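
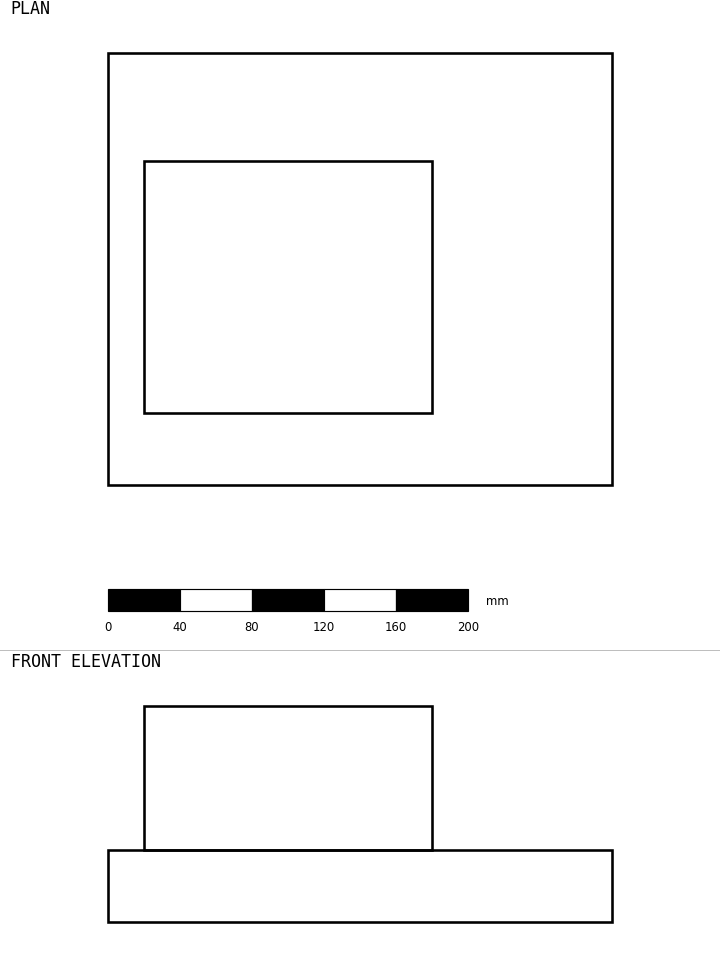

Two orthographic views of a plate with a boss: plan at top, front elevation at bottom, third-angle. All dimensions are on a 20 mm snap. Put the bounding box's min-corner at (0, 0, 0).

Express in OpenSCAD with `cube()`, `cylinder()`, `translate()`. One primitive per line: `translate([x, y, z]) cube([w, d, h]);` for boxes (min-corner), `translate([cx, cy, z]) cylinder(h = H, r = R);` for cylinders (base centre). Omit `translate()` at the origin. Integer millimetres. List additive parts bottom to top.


cube([280, 240, 40]);
translate([20, 40, 40]) cube([160, 140, 80]);


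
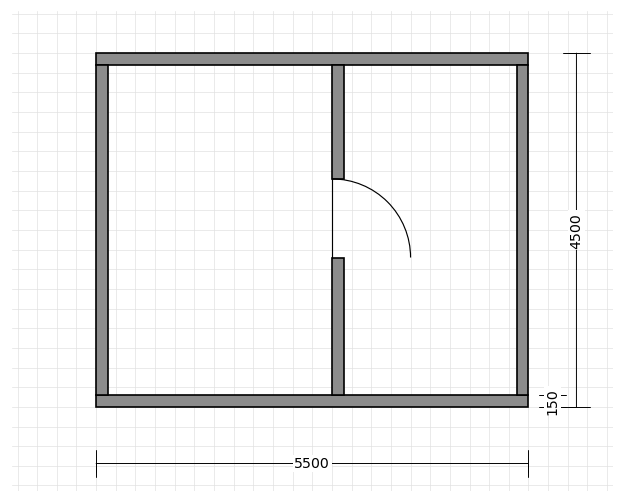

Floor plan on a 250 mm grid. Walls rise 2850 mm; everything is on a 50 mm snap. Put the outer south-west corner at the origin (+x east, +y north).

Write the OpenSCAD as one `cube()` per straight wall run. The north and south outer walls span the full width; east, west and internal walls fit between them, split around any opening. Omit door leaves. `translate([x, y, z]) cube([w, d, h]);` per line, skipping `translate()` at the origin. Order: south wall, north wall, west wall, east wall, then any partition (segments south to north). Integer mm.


cube([5500, 150, 2850]);
translate([0, 4350, 0]) cube([5500, 150, 2850]);
translate([0, 150, 0]) cube([150, 4200, 2850]);
translate([5350, 150, 0]) cube([150, 4200, 2850]);
translate([3000, 150, 0]) cube([150, 1750, 2850]);
translate([3000, 2900, 0]) cube([150, 1450, 2850]);


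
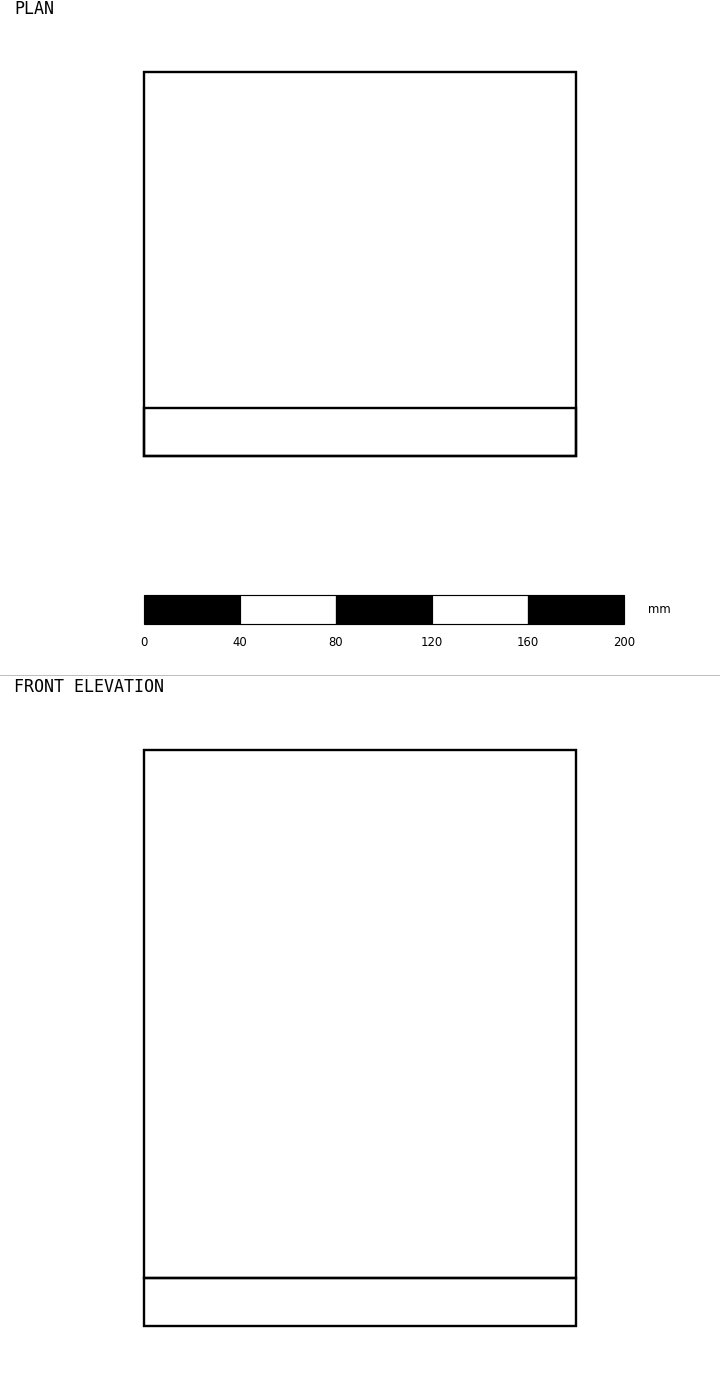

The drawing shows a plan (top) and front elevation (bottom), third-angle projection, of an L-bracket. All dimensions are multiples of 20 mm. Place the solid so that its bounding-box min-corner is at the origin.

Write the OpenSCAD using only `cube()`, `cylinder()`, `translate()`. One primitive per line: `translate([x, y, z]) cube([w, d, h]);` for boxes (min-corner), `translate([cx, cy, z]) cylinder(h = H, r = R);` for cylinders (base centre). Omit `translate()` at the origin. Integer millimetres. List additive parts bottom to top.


cube([180, 160, 20]);
translate([0, 0, 20]) cube([180, 20, 220]);


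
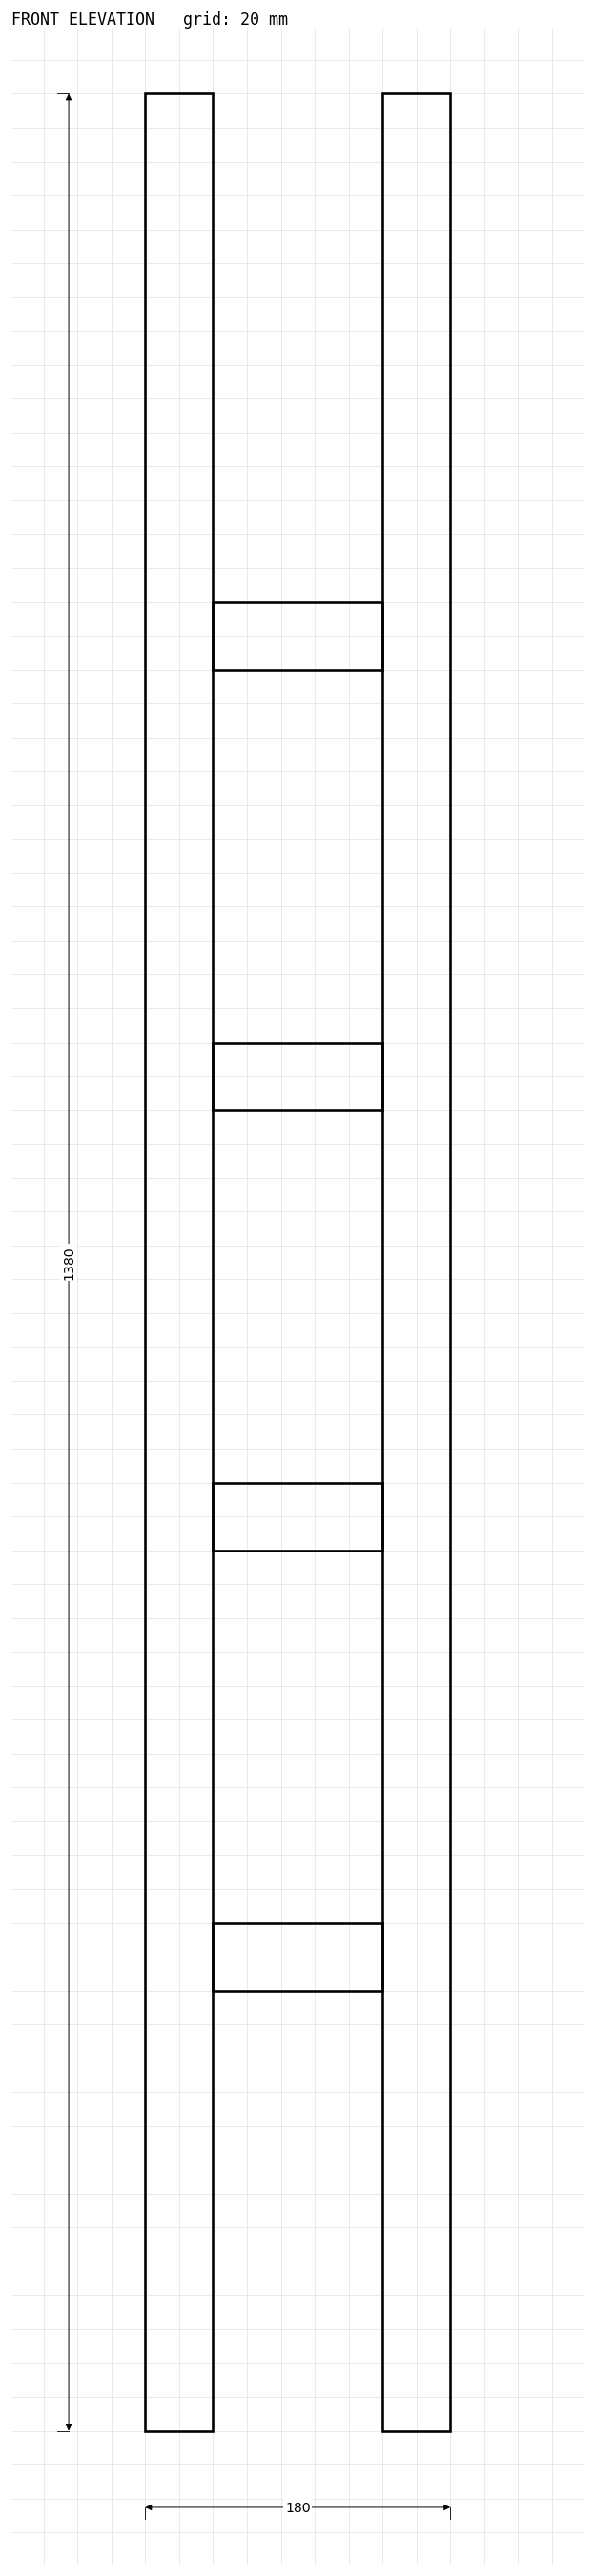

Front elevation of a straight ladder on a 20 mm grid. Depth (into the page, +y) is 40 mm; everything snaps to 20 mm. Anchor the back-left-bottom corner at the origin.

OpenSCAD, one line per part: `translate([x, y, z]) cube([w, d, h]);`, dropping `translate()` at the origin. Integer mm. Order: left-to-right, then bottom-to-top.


cube([40, 40, 1380]);
translate([40, 0, 260]) cube([100, 40, 40]);
translate([40, 0, 520]) cube([100, 40, 40]);
translate([40, 0, 780]) cube([100, 40, 40]);
translate([40, 0, 1040]) cube([100, 40, 40]);
translate([140, 0, 0]) cube([40, 40, 1380]);


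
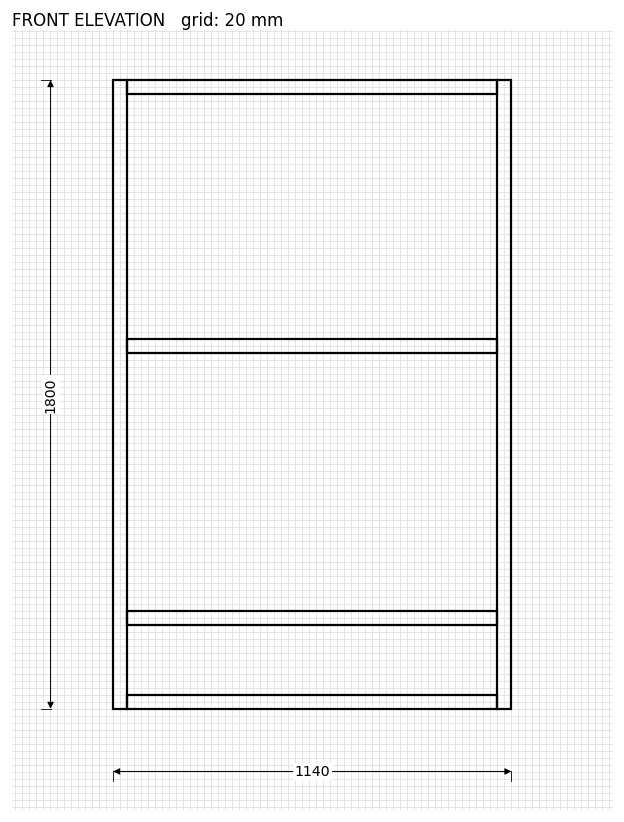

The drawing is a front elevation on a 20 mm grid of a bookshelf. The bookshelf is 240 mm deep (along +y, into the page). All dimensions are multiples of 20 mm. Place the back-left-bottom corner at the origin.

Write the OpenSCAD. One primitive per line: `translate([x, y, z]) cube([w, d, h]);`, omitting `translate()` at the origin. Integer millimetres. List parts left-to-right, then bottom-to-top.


cube([40, 240, 1800]);
translate([40, 0, 0]) cube([1060, 240, 40]);
translate([40, 0, 240]) cube([1060, 240, 40]);
translate([40, 0, 1020]) cube([1060, 240, 40]);
translate([40, 0, 1760]) cube([1060, 240, 40]);
translate([1100, 0, 0]) cube([40, 240, 1800]);


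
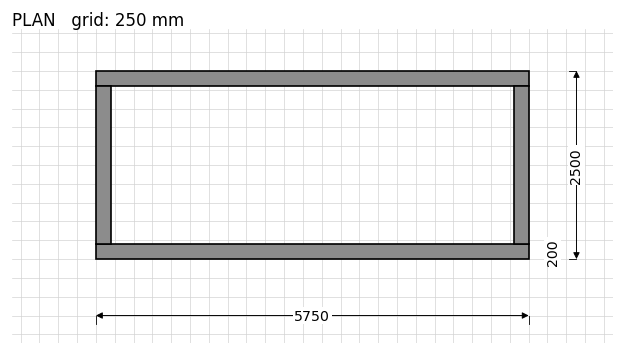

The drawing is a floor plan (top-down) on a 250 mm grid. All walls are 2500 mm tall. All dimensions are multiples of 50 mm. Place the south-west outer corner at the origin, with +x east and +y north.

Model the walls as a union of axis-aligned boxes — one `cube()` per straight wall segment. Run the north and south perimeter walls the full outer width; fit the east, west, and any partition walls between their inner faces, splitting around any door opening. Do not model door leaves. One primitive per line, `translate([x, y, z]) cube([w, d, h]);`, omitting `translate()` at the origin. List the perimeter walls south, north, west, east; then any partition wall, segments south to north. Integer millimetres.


cube([5750, 200, 2500]);
translate([0, 2300, 0]) cube([5750, 200, 2500]);
translate([0, 200, 0]) cube([200, 2100, 2500]);
translate([5550, 200, 0]) cube([200, 2100, 2500]);


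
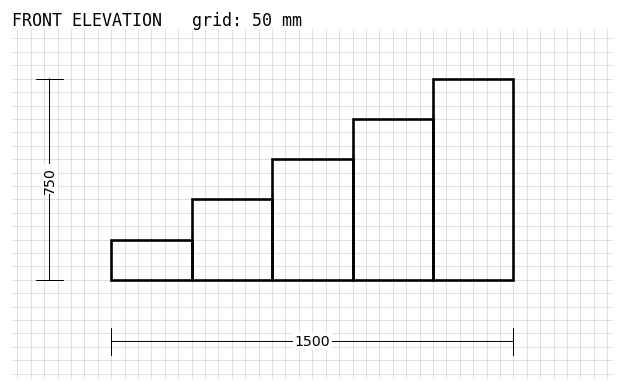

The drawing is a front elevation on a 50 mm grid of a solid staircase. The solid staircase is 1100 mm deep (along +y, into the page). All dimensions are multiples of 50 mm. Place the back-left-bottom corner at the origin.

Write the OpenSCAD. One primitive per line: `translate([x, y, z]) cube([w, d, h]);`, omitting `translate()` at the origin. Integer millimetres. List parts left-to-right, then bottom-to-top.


cube([300, 1100, 150]);
translate([300, 0, 0]) cube([300, 1100, 300]);
translate([600, 0, 0]) cube([300, 1100, 450]);
translate([900, 0, 0]) cube([300, 1100, 600]);
translate([1200, 0, 0]) cube([300, 1100, 750]);


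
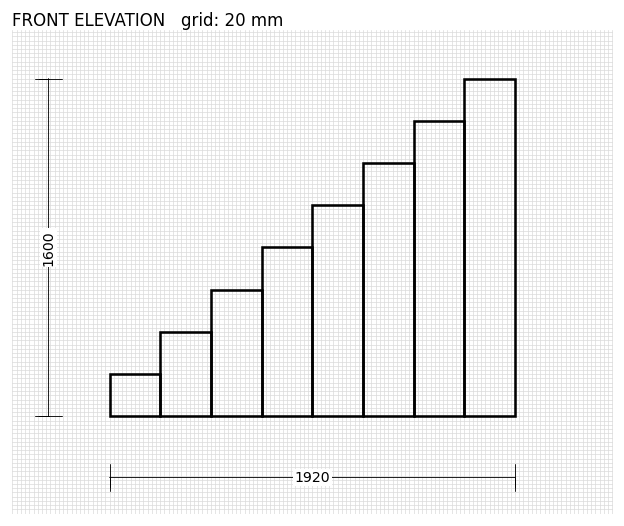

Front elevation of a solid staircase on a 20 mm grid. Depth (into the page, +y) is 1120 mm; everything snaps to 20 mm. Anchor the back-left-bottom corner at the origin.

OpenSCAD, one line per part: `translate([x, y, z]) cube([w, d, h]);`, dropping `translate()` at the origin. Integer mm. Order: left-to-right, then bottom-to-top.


cube([240, 1120, 200]);
translate([240, 0, 0]) cube([240, 1120, 400]);
translate([480, 0, 0]) cube([240, 1120, 600]);
translate([720, 0, 0]) cube([240, 1120, 800]);
translate([960, 0, 0]) cube([240, 1120, 1000]);
translate([1200, 0, 0]) cube([240, 1120, 1200]);
translate([1440, 0, 0]) cube([240, 1120, 1400]);
translate([1680, 0, 0]) cube([240, 1120, 1600]);


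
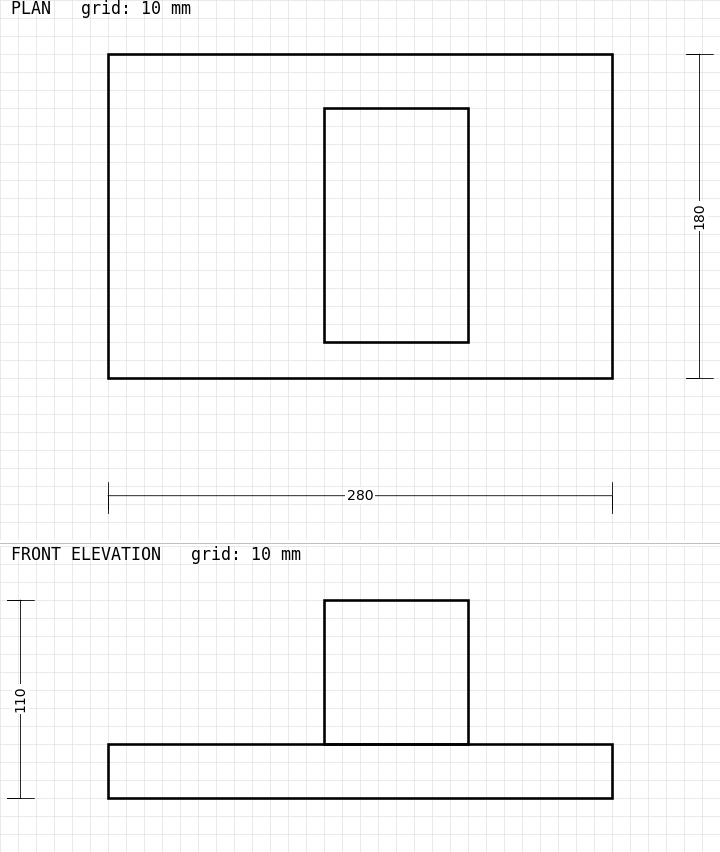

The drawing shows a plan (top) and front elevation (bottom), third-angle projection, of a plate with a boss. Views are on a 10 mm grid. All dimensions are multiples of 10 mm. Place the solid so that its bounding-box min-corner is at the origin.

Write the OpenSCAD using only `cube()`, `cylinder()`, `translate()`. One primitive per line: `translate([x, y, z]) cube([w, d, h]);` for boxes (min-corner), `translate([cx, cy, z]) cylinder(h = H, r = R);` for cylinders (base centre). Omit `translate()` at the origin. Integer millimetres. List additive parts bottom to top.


cube([280, 180, 30]);
translate([120, 20, 30]) cube([80, 130, 80]);


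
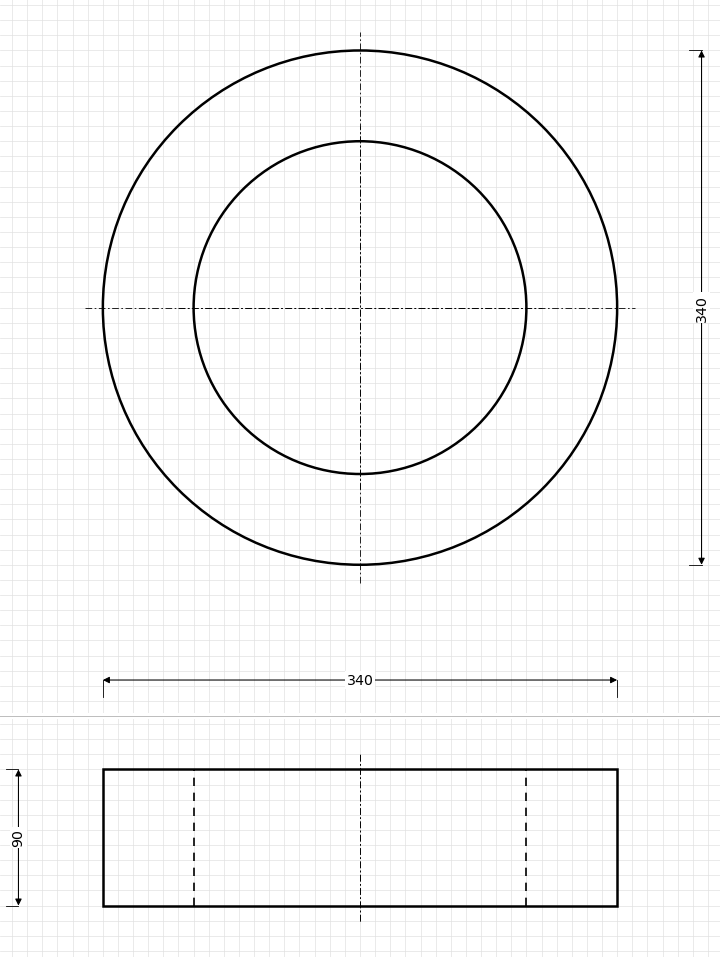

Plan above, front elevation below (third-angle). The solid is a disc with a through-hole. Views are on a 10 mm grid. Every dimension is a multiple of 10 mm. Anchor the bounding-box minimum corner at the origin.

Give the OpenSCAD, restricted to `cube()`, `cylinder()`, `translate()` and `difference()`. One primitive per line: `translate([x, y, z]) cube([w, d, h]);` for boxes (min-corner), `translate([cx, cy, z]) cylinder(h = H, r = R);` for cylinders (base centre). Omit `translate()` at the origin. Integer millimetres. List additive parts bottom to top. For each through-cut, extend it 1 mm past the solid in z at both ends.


difference() {
  translate([170, 170, 0]) cylinder(h = 90, r = 170);
  translate([170, 170, -1]) cylinder(h = 92, r = 110);
}


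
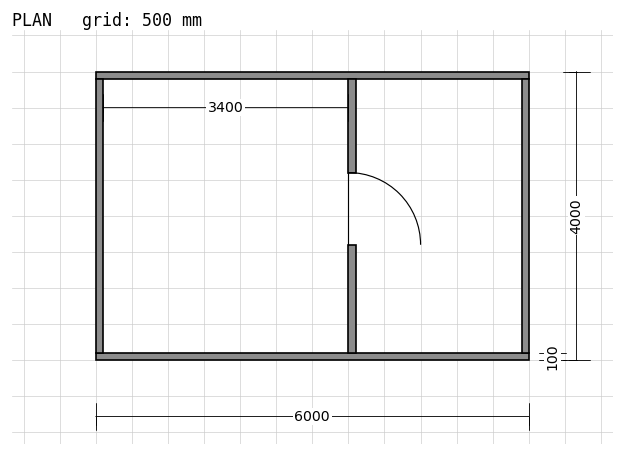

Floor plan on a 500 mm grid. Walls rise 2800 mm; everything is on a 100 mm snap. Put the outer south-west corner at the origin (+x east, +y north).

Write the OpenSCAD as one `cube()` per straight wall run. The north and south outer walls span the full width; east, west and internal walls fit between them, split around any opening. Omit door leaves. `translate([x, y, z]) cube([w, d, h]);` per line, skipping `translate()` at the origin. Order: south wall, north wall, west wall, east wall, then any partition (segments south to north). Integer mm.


cube([6000, 100, 2800]);
translate([0, 3900, 0]) cube([6000, 100, 2800]);
translate([0, 100, 0]) cube([100, 3800, 2800]);
translate([5900, 100, 0]) cube([100, 3800, 2800]);
translate([3500, 100, 0]) cube([100, 1500, 2800]);
translate([3500, 2600, 0]) cube([100, 1300, 2800]);


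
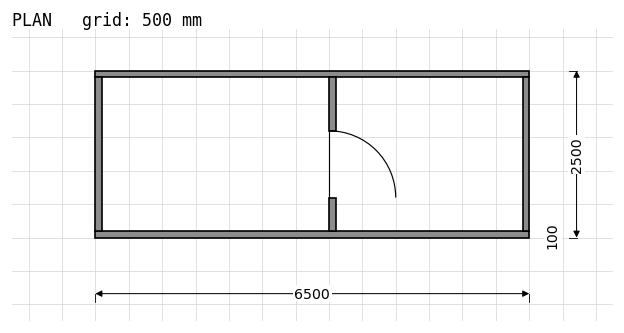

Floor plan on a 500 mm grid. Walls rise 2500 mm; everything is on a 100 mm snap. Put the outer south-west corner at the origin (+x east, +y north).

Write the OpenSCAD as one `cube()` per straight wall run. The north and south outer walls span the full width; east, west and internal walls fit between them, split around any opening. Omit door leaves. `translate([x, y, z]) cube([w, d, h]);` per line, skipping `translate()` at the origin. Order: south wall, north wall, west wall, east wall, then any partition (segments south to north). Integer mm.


cube([6500, 100, 2500]);
translate([0, 2400, 0]) cube([6500, 100, 2500]);
translate([0, 100, 0]) cube([100, 2300, 2500]);
translate([6400, 100, 0]) cube([100, 2300, 2500]);
translate([3500, 100, 0]) cube([100, 500, 2500]);
translate([3500, 1600, 0]) cube([100, 800, 2500]);


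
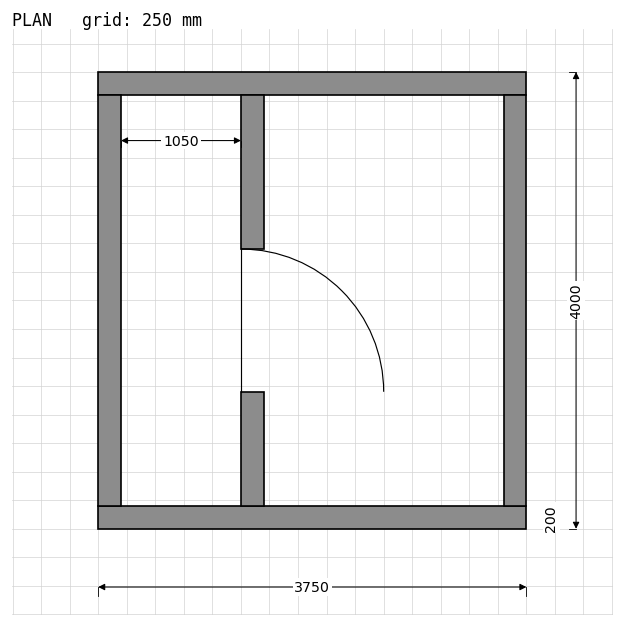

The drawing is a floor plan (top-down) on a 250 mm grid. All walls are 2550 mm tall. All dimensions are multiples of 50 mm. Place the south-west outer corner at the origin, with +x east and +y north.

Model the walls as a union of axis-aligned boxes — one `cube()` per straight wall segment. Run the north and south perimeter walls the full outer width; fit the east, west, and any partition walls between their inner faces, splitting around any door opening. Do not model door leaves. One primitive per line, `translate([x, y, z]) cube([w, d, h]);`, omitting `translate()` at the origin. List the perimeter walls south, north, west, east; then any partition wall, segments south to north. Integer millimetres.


cube([3750, 200, 2550]);
translate([0, 3800, 0]) cube([3750, 200, 2550]);
translate([0, 200, 0]) cube([200, 3600, 2550]);
translate([3550, 200, 0]) cube([200, 3600, 2550]);
translate([1250, 200, 0]) cube([200, 1000, 2550]);
translate([1250, 2450, 0]) cube([200, 1350, 2550]);


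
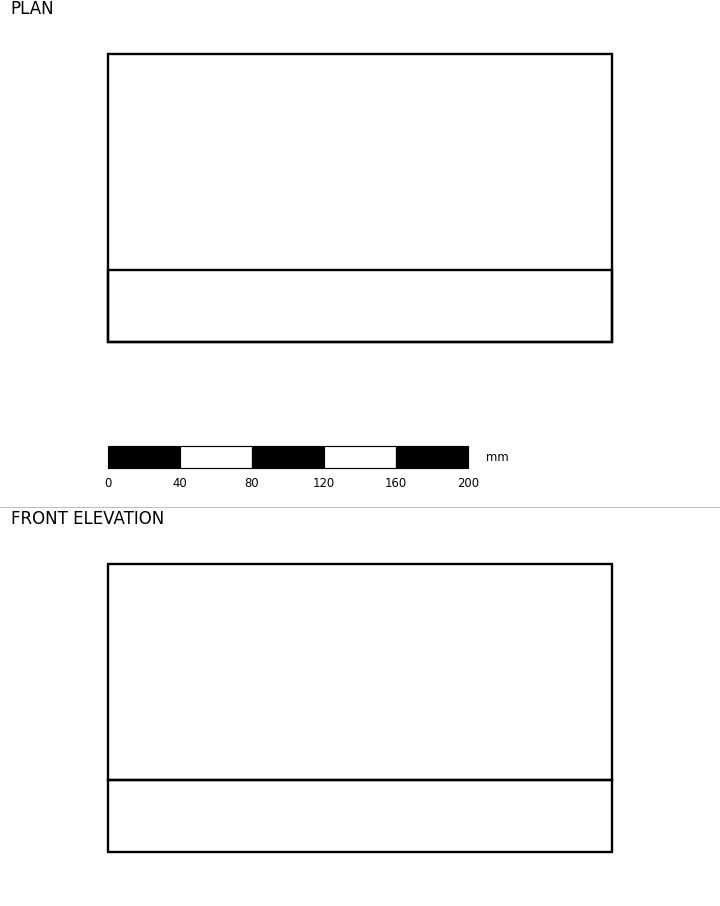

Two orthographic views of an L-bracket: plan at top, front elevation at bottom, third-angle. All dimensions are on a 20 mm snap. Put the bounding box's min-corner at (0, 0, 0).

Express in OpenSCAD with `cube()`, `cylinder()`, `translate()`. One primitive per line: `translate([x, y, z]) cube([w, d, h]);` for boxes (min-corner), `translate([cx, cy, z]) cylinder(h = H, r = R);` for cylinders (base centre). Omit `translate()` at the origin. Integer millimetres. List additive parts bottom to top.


cube([280, 160, 40]);
translate([0, 0, 40]) cube([280, 40, 120]);


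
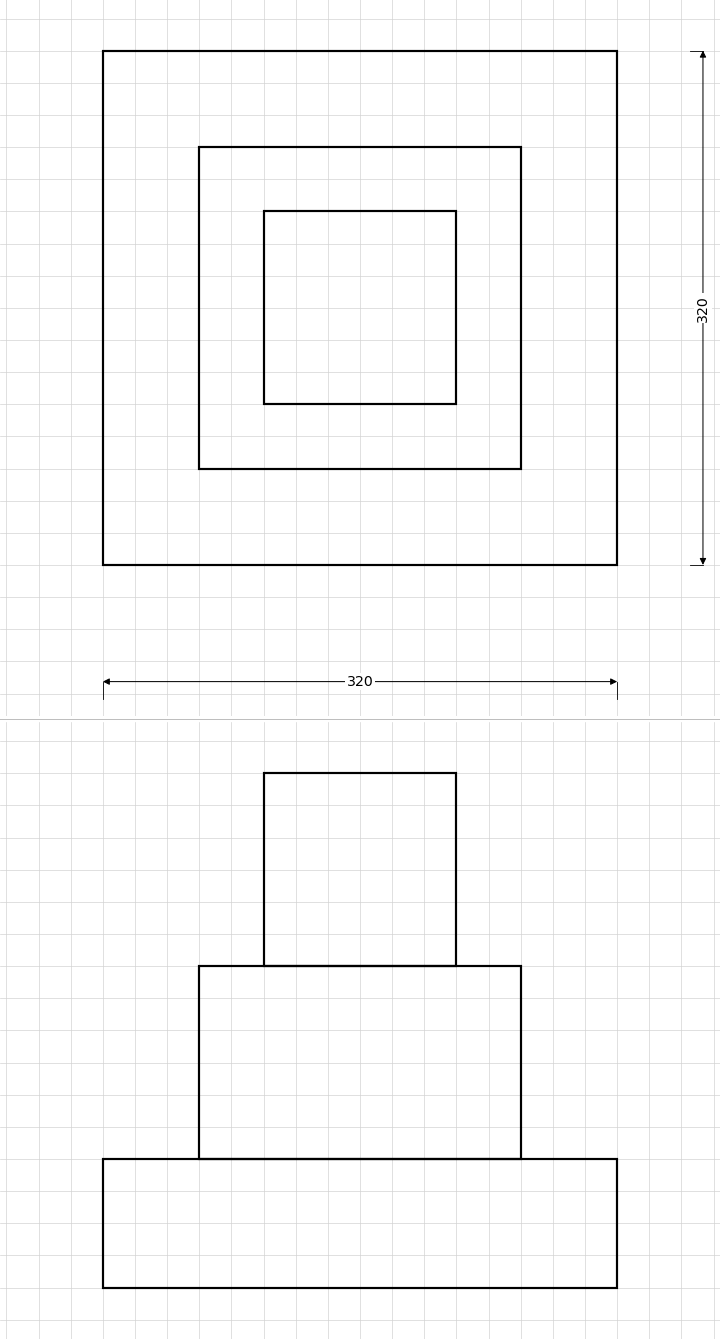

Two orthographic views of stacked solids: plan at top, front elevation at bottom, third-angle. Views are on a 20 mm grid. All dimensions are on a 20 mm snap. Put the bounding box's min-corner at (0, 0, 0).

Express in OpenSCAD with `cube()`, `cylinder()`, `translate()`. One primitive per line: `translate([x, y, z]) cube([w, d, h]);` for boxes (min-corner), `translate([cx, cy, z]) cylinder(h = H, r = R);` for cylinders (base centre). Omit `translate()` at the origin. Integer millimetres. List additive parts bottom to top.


cube([320, 320, 80]);
translate([60, 60, 80]) cube([200, 200, 120]);
translate([100, 100, 200]) cube([120, 120, 120]);


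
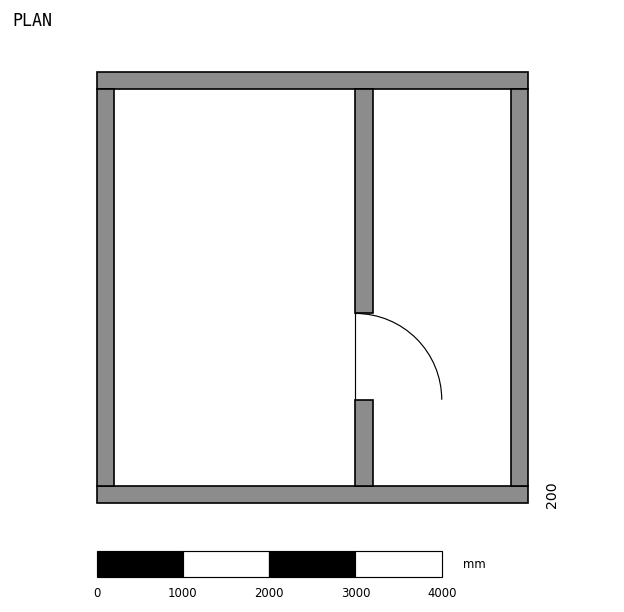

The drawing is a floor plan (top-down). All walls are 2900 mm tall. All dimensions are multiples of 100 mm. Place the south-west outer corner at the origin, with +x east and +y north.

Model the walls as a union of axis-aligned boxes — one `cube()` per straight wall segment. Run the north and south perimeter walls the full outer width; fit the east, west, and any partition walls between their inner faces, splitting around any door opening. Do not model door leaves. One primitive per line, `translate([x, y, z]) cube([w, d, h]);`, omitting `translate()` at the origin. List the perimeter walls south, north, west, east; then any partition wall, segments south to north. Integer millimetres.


cube([5000, 200, 2900]);
translate([0, 4800, 0]) cube([5000, 200, 2900]);
translate([0, 200, 0]) cube([200, 4600, 2900]);
translate([4800, 200, 0]) cube([200, 4600, 2900]);
translate([3000, 200, 0]) cube([200, 1000, 2900]);
translate([3000, 2200, 0]) cube([200, 2600, 2900]);


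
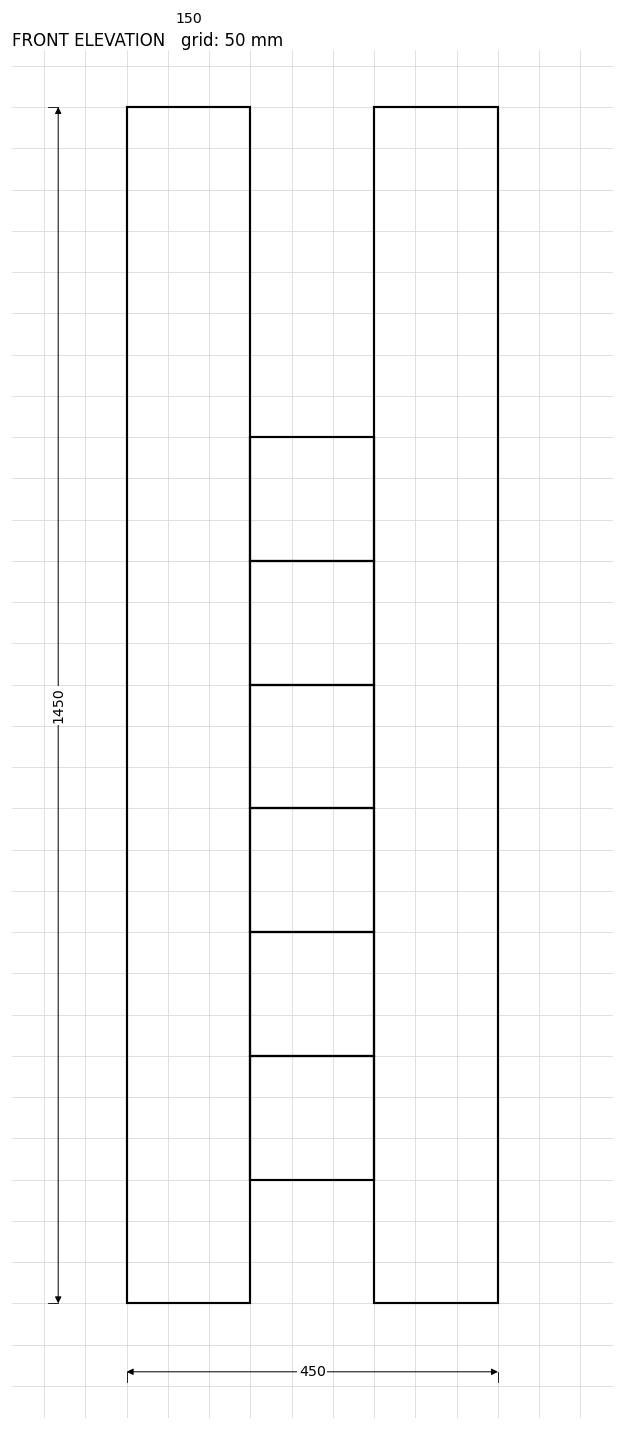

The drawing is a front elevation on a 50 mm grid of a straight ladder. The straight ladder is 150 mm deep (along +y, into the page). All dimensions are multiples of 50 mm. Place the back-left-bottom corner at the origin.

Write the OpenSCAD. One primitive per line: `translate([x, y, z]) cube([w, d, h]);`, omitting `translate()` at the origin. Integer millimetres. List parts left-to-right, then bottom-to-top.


cube([150, 150, 1450]);
translate([150, 0, 150]) cube([150, 150, 150]);
translate([150, 0, 300]) cube([150, 150, 150]);
translate([150, 0, 450]) cube([150, 150, 150]);
translate([150, 0, 600]) cube([150, 150, 150]);
translate([150, 0, 750]) cube([150, 150, 150]);
translate([150, 0, 900]) cube([150, 150, 150]);
translate([300, 0, 0]) cube([150, 150, 1450]);


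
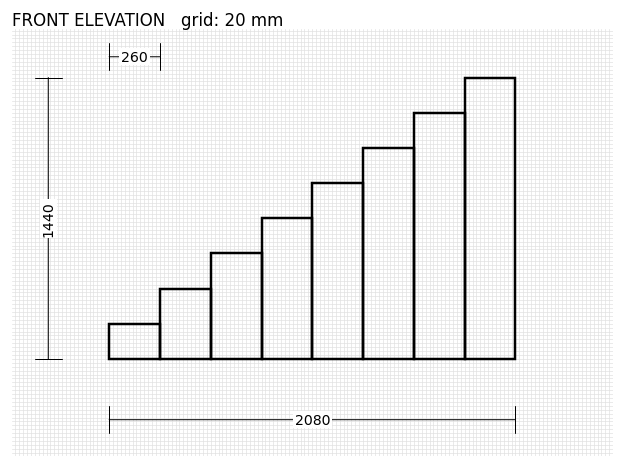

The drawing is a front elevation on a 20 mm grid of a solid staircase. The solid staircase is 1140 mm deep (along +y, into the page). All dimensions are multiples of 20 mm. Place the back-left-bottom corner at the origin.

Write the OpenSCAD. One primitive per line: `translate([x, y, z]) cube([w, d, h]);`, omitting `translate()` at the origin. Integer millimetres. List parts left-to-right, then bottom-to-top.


cube([260, 1140, 180]);
translate([260, 0, 0]) cube([260, 1140, 360]);
translate([520, 0, 0]) cube([260, 1140, 540]);
translate([780, 0, 0]) cube([260, 1140, 720]);
translate([1040, 0, 0]) cube([260, 1140, 900]);
translate([1300, 0, 0]) cube([260, 1140, 1080]);
translate([1560, 0, 0]) cube([260, 1140, 1260]);
translate([1820, 0, 0]) cube([260, 1140, 1440]);


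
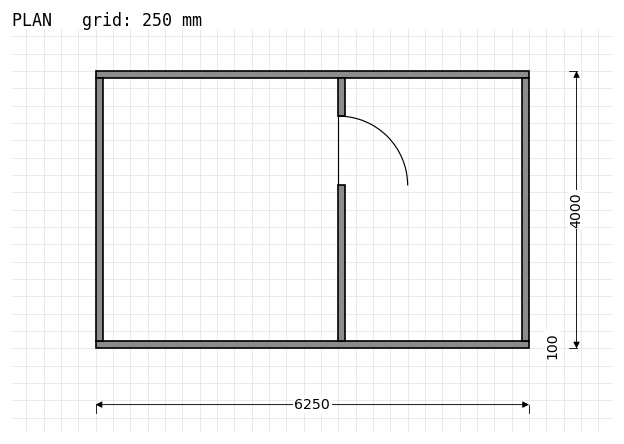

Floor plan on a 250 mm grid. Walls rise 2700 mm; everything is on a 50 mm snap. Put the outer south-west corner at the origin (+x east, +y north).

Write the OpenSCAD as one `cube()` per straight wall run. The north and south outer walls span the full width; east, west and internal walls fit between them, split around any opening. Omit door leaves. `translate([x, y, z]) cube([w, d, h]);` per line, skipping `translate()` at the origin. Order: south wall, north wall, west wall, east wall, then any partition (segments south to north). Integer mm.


cube([6250, 100, 2700]);
translate([0, 3900, 0]) cube([6250, 100, 2700]);
translate([0, 100, 0]) cube([100, 3800, 2700]);
translate([6150, 100, 0]) cube([100, 3800, 2700]);
translate([3500, 100, 0]) cube([100, 2250, 2700]);
translate([3500, 3350, 0]) cube([100, 550, 2700]);


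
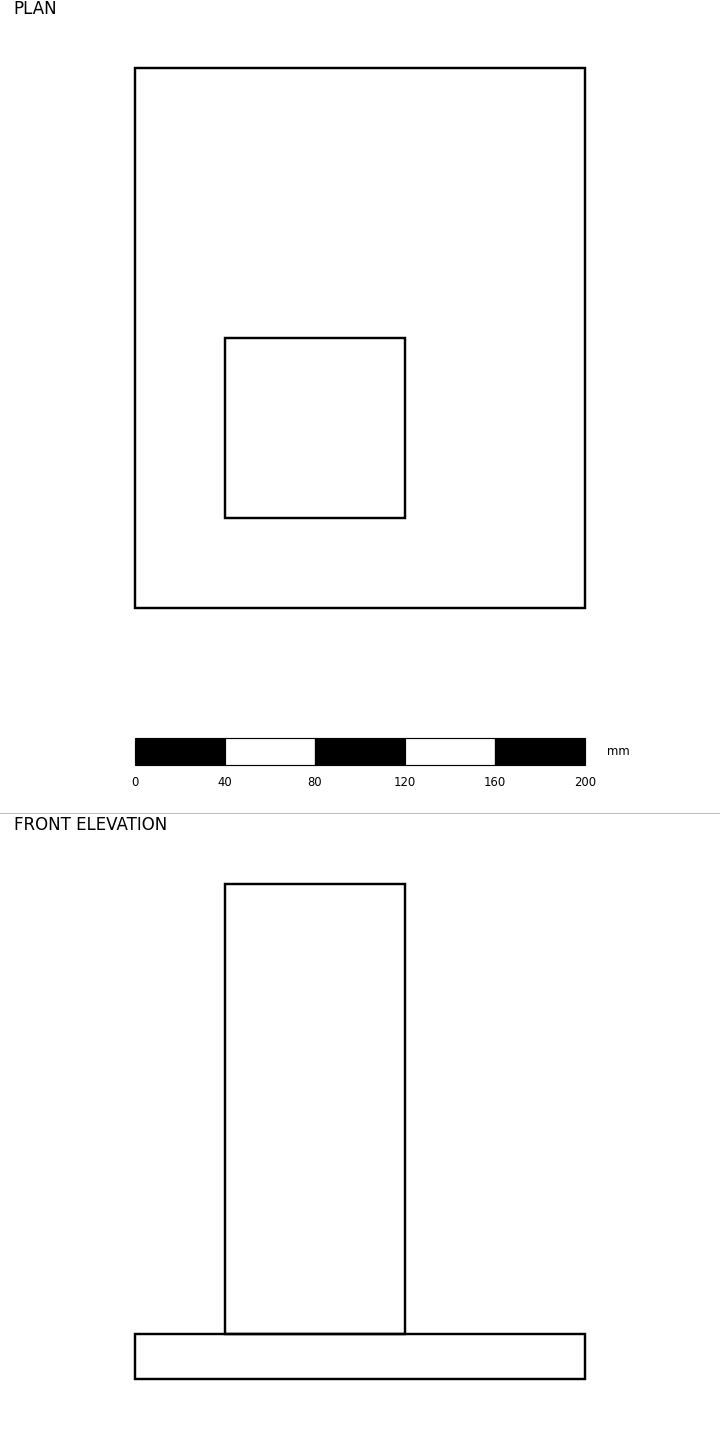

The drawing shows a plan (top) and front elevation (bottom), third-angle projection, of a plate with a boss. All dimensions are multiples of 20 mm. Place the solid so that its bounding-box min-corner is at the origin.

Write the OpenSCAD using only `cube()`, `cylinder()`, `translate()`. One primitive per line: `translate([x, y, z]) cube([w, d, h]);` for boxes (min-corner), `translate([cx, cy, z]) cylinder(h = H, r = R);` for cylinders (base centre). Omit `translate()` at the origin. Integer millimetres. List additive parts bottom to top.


cube([200, 240, 20]);
translate([40, 40, 20]) cube([80, 80, 200]);


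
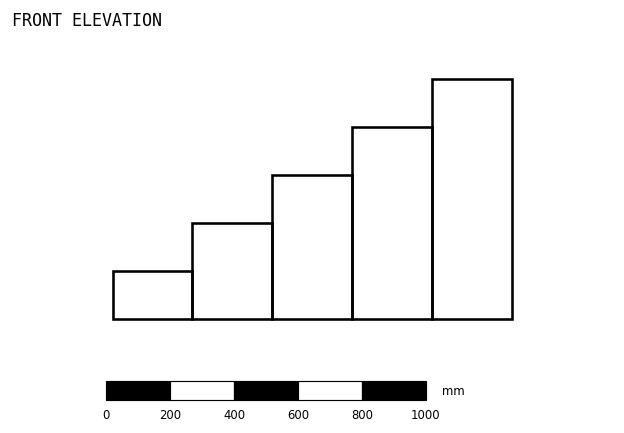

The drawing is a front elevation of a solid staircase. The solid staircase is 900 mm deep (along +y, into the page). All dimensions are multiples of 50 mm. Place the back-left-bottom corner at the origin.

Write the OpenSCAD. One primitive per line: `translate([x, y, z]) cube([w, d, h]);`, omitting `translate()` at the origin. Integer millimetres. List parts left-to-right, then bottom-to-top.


cube([250, 900, 150]);
translate([250, 0, 0]) cube([250, 900, 300]);
translate([500, 0, 0]) cube([250, 900, 450]);
translate([750, 0, 0]) cube([250, 900, 600]);
translate([1000, 0, 0]) cube([250, 900, 750]);


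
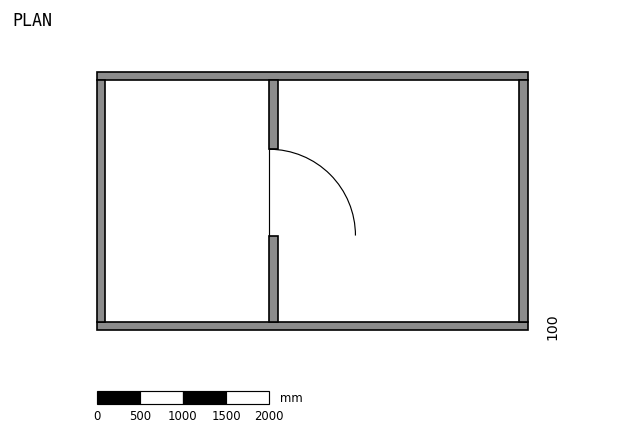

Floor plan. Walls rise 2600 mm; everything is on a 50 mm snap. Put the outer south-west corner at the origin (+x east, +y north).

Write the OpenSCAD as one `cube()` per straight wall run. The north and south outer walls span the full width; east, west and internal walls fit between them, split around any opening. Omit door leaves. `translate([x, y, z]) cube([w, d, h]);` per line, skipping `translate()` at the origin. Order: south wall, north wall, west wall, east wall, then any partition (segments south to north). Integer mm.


cube([5000, 100, 2600]);
translate([0, 2900, 0]) cube([5000, 100, 2600]);
translate([0, 100, 0]) cube([100, 2800, 2600]);
translate([4900, 100, 0]) cube([100, 2800, 2600]);
translate([2000, 100, 0]) cube([100, 1000, 2600]);
translate([2000, 2100, 0]) cube([100, 800, 2600]);


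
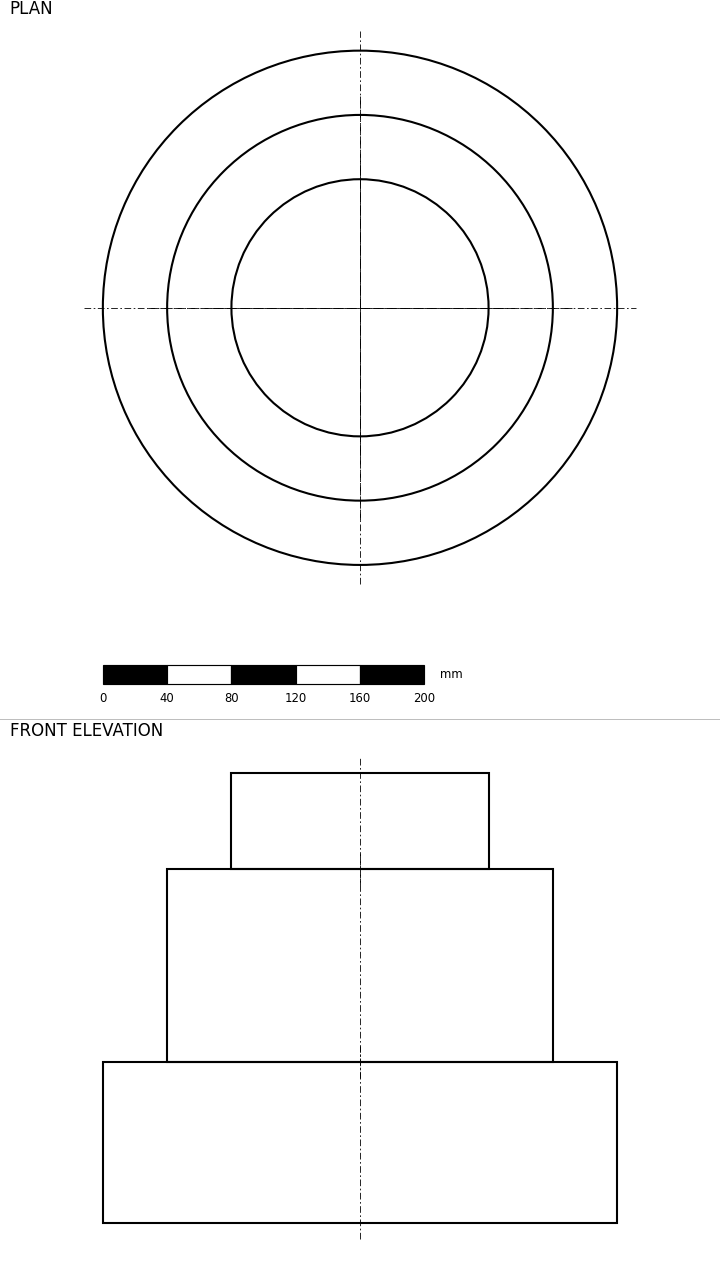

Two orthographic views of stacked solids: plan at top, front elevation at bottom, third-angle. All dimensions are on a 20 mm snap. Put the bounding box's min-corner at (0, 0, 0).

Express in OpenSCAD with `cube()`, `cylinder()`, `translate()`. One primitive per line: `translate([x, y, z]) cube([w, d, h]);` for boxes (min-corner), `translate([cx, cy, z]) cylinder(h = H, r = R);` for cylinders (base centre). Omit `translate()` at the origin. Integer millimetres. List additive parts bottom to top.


translate([160, 160, 0]) cylinder(h = 100, r = 160);
translate([160, 160, 100]) cylinder(h = 120, r = 120);
translate([160, 160, 220]) cylinder(h = 60, r = 80);


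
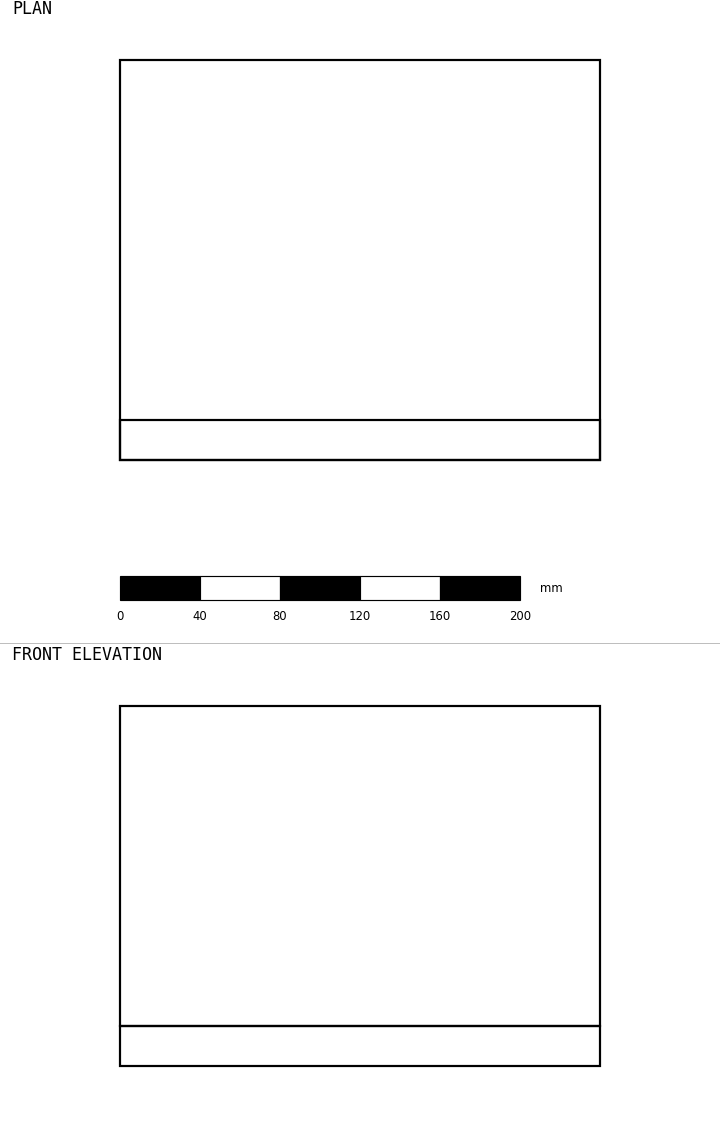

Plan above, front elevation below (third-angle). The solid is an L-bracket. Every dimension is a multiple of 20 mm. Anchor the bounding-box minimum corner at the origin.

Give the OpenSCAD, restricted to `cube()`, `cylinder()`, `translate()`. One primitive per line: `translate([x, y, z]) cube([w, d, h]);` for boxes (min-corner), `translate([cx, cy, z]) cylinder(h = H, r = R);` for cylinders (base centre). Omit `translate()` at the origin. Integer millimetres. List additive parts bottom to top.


cube([240, 200, 20]);
translate([0, 0, 20]) cube([240, 20, 160]);


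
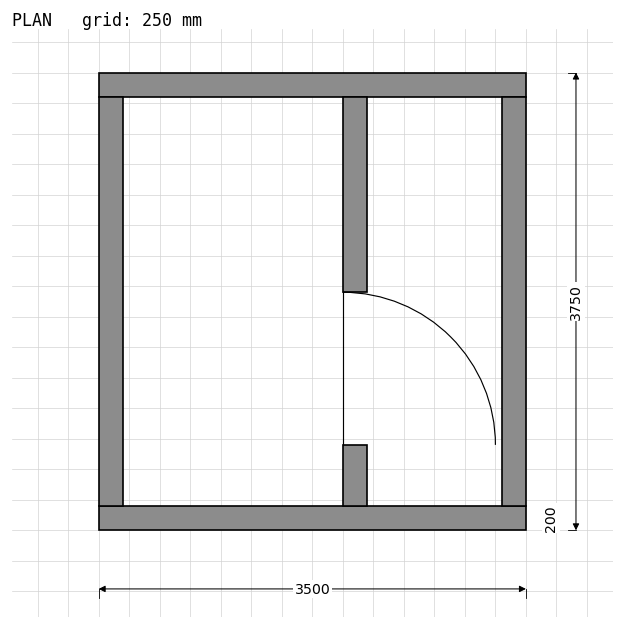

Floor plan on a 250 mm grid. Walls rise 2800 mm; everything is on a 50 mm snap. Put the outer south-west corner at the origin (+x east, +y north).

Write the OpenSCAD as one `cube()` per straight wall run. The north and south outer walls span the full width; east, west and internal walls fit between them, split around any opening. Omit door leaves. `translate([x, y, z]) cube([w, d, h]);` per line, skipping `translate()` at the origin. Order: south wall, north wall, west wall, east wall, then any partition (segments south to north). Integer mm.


cube([3500, 200, 2800]);
translate([0, 3550, 0]) cube([3500, 200, 2800]);
translate([0, 200, 0]) cube([200, 3350, 2800]);
translate([3300, 200, 0]) cube([200, 3350, 2800]);
translate([2000, 200, 0]) cube([200, 500, 2800]);
translate([2000, 1950, 0]) cube([200, 1600, 2800]);


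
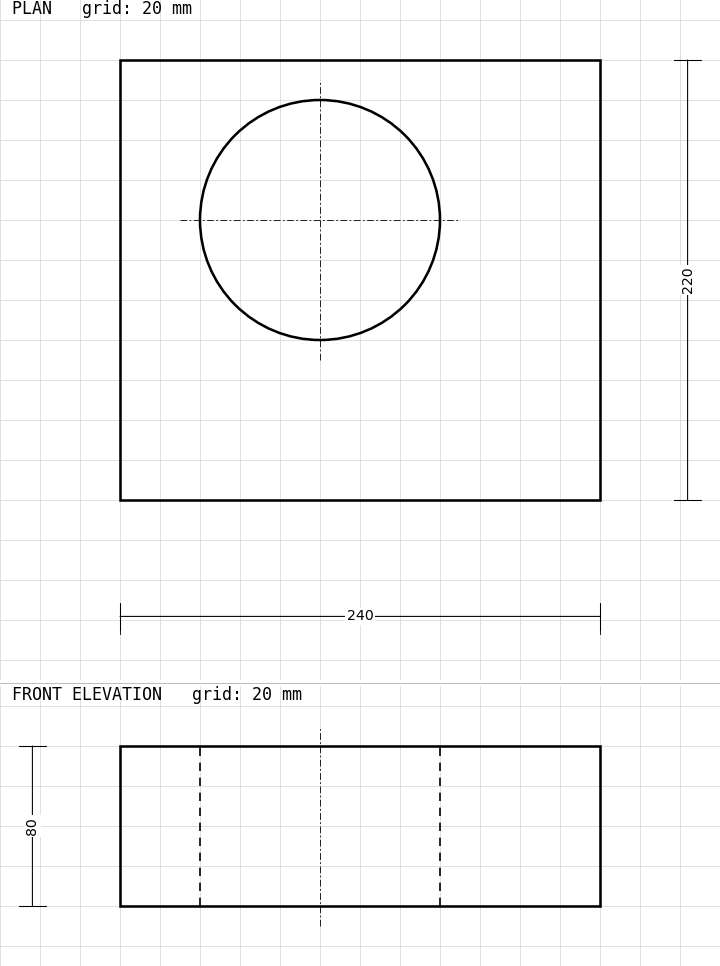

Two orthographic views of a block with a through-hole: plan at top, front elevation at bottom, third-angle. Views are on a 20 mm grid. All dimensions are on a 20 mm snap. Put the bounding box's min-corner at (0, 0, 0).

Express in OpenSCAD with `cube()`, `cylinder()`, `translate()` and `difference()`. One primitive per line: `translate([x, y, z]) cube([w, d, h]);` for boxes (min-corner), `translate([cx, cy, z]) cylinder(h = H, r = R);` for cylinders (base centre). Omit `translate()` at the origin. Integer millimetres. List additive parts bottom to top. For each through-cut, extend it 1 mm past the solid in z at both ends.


difference() {
  cube([240, 220, 80]);
  translate([100, 140, -1]) cylinder(h = 82, r = 60);
}


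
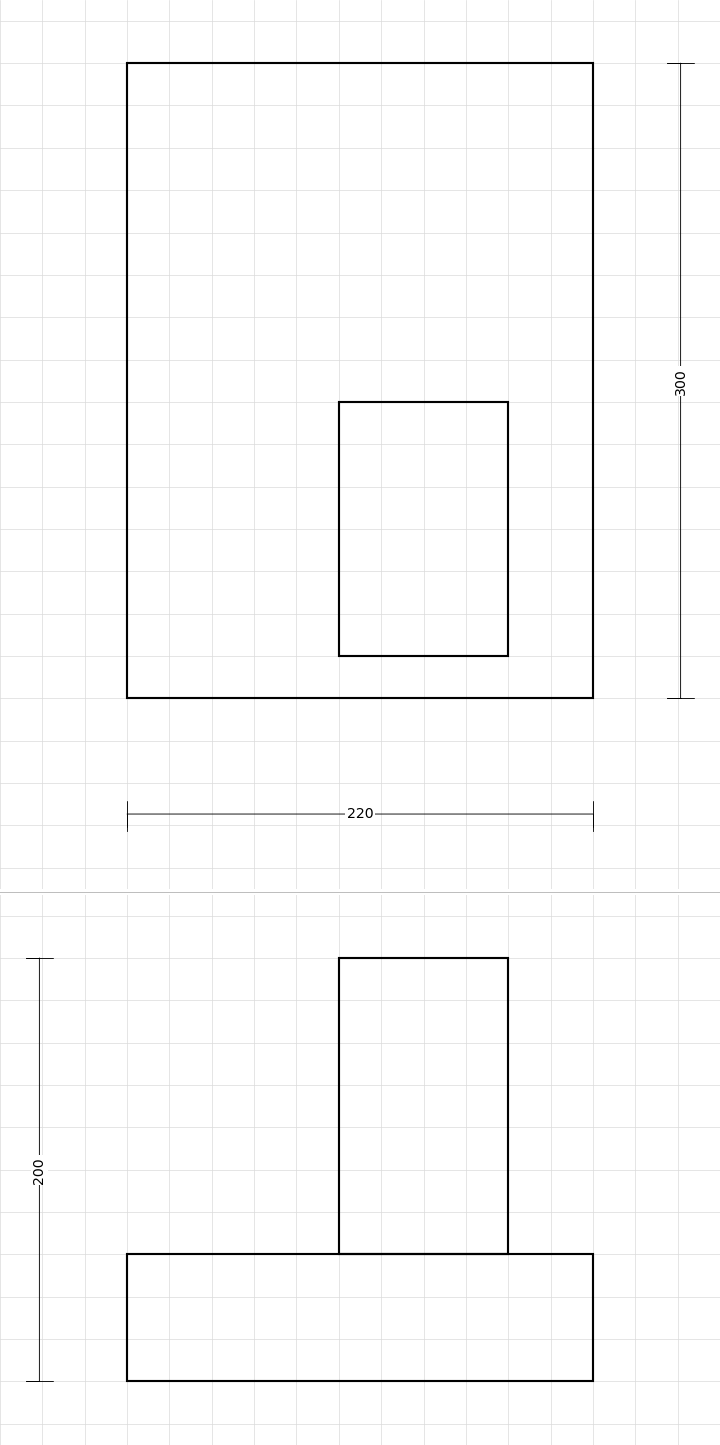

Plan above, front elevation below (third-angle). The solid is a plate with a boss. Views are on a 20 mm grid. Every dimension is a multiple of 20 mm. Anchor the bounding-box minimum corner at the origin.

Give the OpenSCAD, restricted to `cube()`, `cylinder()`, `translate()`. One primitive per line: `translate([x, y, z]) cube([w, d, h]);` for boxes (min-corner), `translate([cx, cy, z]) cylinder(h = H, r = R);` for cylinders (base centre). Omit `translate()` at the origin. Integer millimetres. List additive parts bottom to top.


cube([220, 300, 60]);
translate([100, 20, 60]) cube([80, 120, 140]);


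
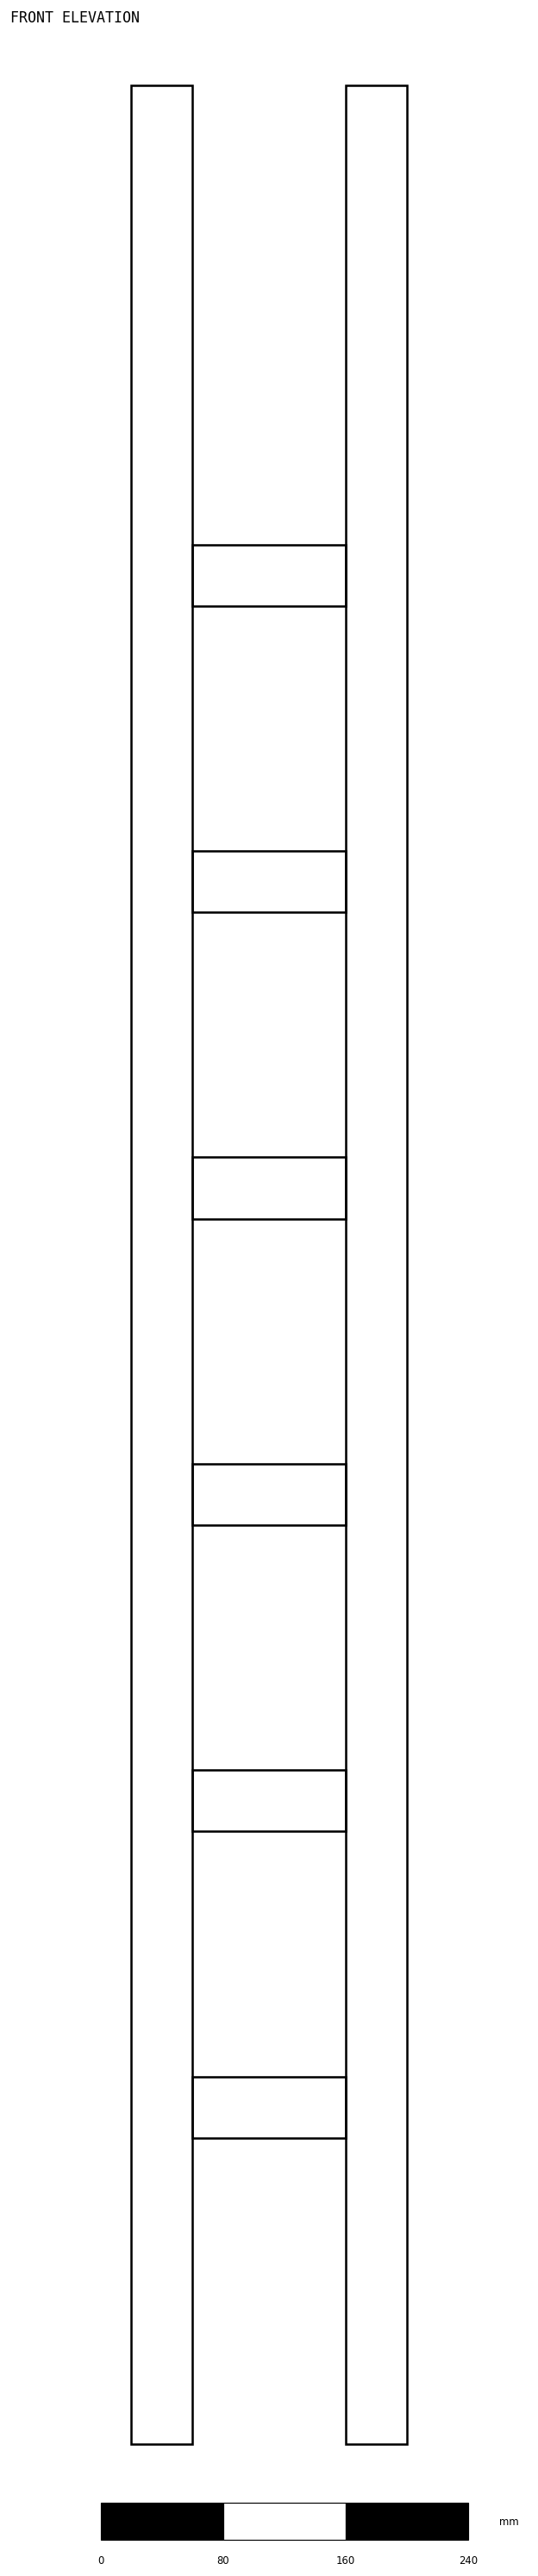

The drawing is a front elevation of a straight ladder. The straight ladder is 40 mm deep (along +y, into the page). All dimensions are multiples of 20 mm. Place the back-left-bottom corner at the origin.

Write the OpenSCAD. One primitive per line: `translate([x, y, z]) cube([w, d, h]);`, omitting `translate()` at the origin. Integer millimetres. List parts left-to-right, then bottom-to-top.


cube([40, 40, 1540]);
translate([40, 0, 200]) cube([100, 40, 40]);
translate([40, 0, 400]) cube([100, 40, 40]);
translate([40, 0, 600]) cube([100, 40, 40]);
translate([40, 0, 800]) cube([100, 40, 40]);
translate([40, 0, 1000]) cube([100, 40, 40]);
translate([40, 0, 1200]) cube([100, 40, 40]);
translate([140, 0, 0]) cube([40, 40, 1540]);


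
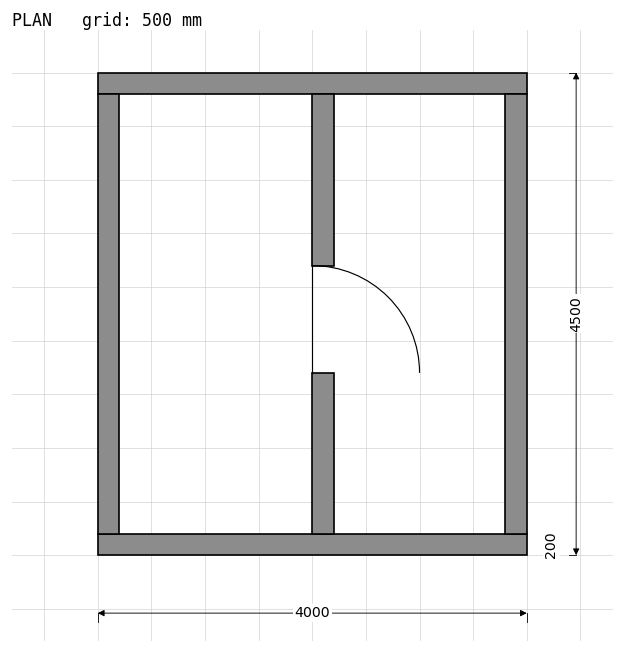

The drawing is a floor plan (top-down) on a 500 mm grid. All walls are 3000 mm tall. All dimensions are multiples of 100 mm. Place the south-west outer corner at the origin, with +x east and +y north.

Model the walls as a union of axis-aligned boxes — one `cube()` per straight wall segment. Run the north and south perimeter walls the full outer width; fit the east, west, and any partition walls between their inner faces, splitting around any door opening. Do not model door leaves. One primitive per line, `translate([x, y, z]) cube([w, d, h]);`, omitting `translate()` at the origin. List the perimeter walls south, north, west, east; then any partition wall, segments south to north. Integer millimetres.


cube([4000, 200, 3000]);
translate([0, 4300, 0]) cube([4000, 200, 3000]);
translate([0, 200, 0]) cube([200, 4100, 3000]);
translate([3800, 200, 0]) cube([200, 4100, 3000]);
translate([2000, 200, 0]) cube([200, 1500, 3000]);
translate([2000, 2700, 0]) cube([200, 1600, 3000]);


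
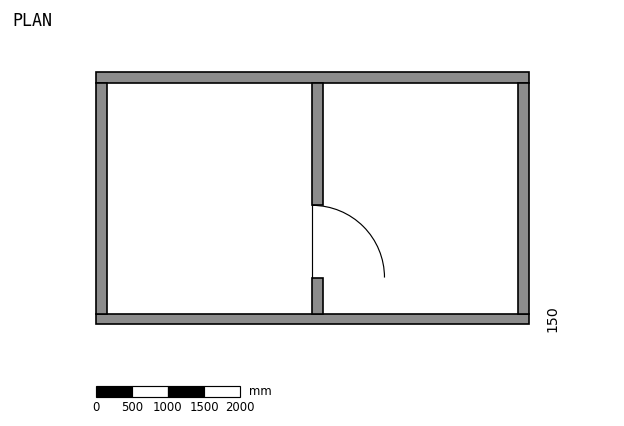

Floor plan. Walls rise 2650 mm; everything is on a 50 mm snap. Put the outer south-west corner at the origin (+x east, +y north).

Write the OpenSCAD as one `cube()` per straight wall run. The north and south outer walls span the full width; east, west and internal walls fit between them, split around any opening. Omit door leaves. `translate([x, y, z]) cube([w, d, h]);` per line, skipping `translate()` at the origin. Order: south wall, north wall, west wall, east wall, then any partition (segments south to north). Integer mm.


cube([6000, 150, 2650]);
translate([0, 3350, 0]) cube([6000, 150, 2650]);
translate([0, 150, 0]) cube([150, 3200, 2650]);
translate([5850, 150, 0]) cube([150, 3200, 2650]);
translate([3000, 150, 0]) cube([150, 500, 2650]);
translate([3000, 1650, 0]) cube([150, 1700, 2650]);


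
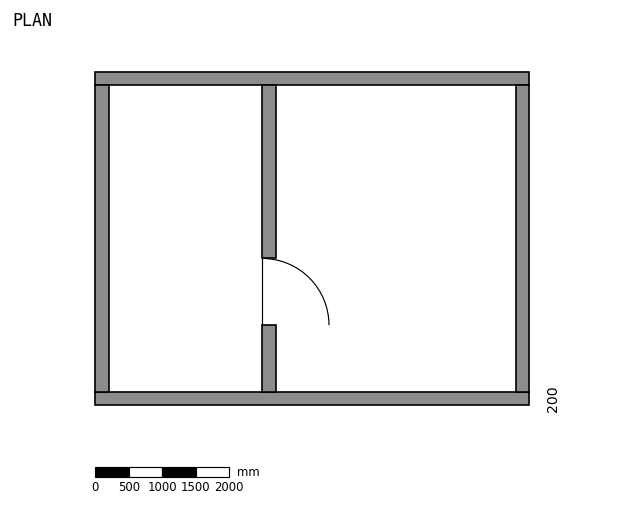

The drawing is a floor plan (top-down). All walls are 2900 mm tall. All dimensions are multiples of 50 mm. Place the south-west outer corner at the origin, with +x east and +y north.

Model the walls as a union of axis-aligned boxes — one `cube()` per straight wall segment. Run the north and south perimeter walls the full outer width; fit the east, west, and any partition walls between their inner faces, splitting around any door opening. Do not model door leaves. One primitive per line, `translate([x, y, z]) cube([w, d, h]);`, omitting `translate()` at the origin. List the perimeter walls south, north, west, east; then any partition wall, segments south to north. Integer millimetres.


cube([6500, 200, 2900]);
translate([0, 4800, 0]) cube([6500, 200, 2900]);
translate([0, 200, 0]) cube([200, 4600, 2900]);
translate([6300, 200, 0]) cube([200, 4600, 2900]);
translate([2500, 200, 0]) cube([200, 1000, 2900]);
translate([2500, 2200, 0]) cube([200, 2600, 2900]);


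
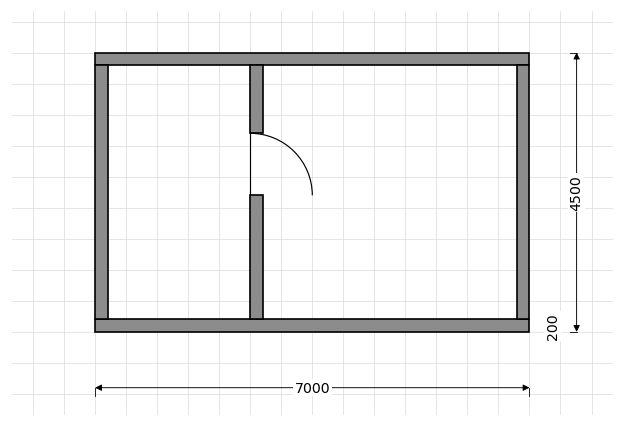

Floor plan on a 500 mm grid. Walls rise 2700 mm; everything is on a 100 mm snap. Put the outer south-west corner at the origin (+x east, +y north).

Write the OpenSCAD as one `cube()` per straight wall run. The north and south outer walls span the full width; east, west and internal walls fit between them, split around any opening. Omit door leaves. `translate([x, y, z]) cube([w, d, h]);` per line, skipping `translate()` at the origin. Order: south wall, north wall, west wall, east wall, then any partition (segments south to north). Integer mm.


cube([7000, 200, 2700]);
translate([0, 4300, 0]) cube([7000, 200, 2700]);
translate([0, 200, 0]) cube([200, 4100, 2700]);
translate([6800, 200, 0]) cube([200, 4100, 2700]);
translate([2500, 200, 0]) cube([200, 2000, 2700]);
translate([2500, 3200, 0]) cube([200, 1100, 2700]);


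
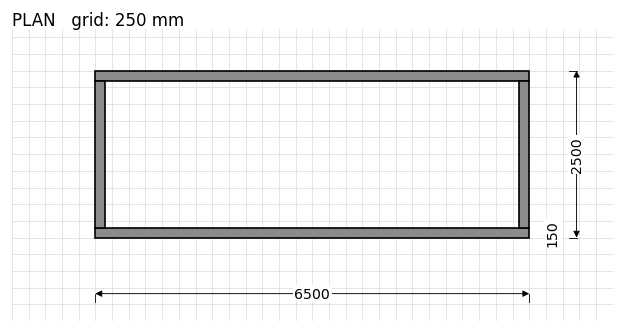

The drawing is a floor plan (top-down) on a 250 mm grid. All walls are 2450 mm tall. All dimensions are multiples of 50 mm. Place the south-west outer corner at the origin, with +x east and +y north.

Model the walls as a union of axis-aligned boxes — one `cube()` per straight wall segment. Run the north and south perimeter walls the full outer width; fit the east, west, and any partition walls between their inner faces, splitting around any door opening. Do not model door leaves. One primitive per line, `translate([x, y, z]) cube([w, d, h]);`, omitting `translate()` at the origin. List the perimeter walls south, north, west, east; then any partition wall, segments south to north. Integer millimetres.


cube([6500, 150, 2450]);
translate([0, 2350, 0]) cube([6500, 150, 2450]);
translate([0, 150, 0]) cube([150, 2200, 2450]);
translate([6350, 150, 0]) cube([150, 2200, 2450]);


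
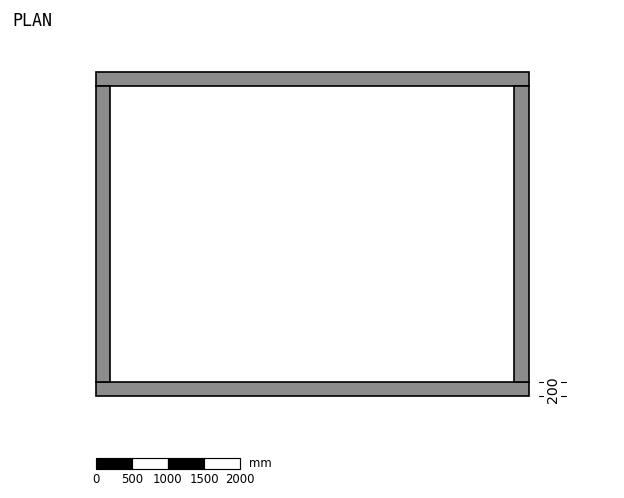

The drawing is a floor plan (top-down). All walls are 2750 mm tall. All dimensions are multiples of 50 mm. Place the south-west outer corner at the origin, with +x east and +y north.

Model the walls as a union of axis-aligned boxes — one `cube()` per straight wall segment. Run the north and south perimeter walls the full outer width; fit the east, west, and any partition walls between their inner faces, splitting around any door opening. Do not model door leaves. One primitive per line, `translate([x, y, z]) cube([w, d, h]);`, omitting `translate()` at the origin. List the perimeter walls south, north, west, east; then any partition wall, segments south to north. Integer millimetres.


cube([6000, 200, 2750]);
translate([0, 4300, 0]) cube([6000, 200, 2750]);
translate([0, 200, 0]) cube([200, 4100, 2750]);
translate([5800, 200, 0]) cube([200, 4100, 2750]);


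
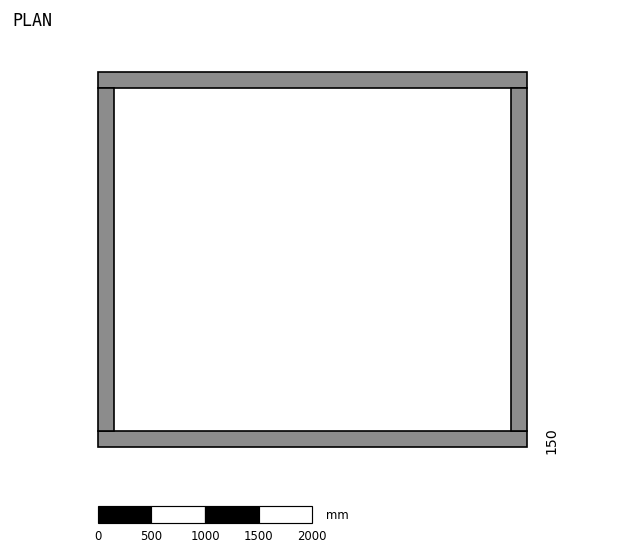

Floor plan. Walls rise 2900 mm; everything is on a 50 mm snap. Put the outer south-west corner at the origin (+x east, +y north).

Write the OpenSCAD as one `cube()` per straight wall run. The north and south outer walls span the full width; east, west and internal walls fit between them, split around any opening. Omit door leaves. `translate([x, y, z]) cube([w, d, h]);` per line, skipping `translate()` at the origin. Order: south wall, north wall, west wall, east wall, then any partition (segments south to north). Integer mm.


cube([4000, 150, 2900]);
translate([0, 3350, 0]) cube([4000, 150, 2900]);
translate([0, 150, 0]) cube([150, 3200, 2900]);
translate([3850, 150, 0]) cube([150, 3200, 2900]);


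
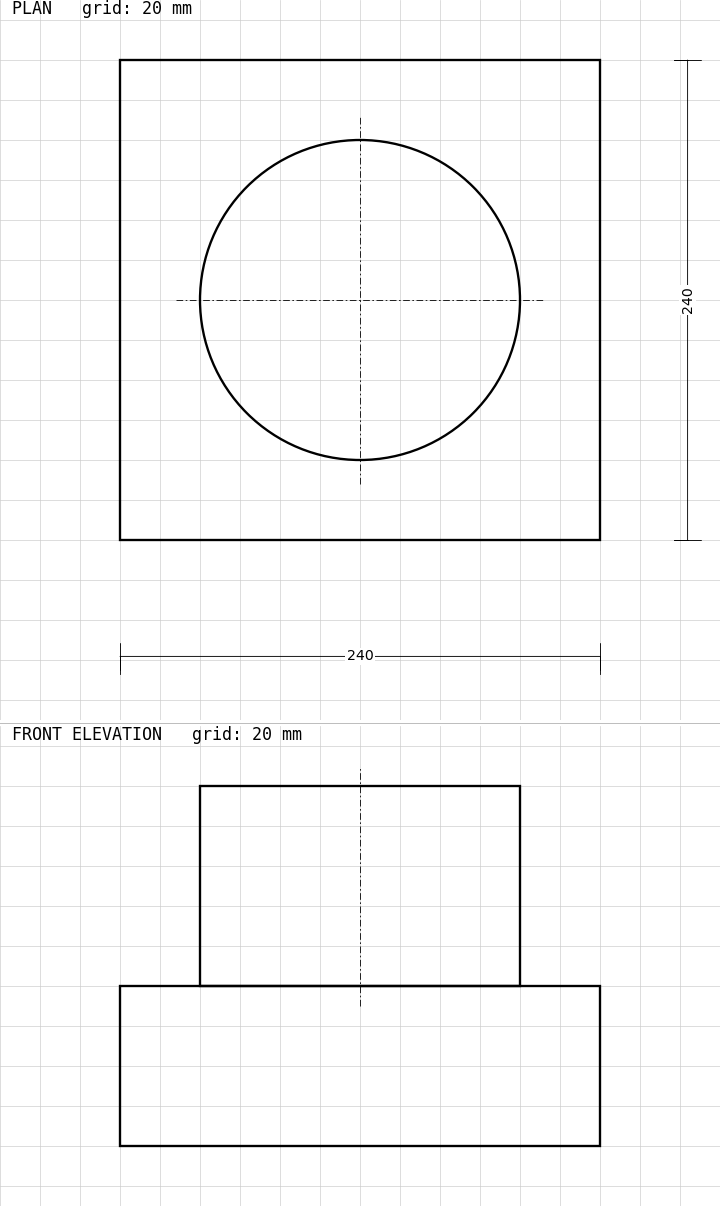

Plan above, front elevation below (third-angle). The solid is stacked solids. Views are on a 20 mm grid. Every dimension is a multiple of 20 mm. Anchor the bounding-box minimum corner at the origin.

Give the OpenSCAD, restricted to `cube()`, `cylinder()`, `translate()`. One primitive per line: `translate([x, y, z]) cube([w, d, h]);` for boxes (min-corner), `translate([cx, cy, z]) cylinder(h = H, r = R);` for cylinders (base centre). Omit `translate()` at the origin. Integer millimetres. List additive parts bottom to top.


cube([240, 240, 80]);
translate([120, 120, 80]) cylinder(h = 100, r = 80);


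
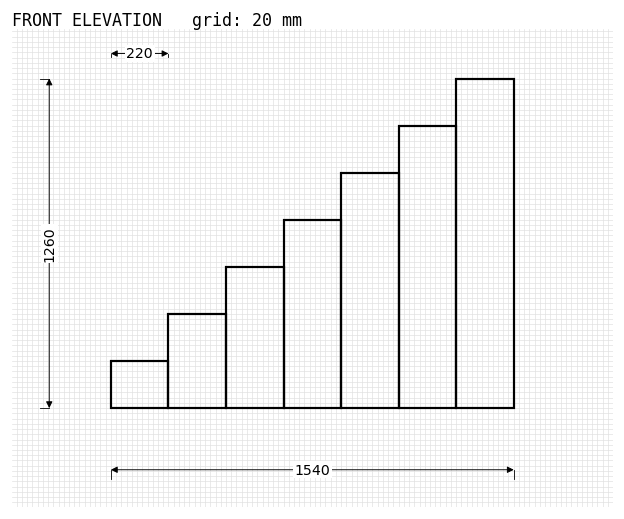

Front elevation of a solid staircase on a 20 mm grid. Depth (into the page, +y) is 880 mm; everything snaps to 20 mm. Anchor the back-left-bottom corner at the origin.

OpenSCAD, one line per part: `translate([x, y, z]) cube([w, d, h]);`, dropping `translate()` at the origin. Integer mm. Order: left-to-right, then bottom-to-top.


cube([220, 880, 180]);
translate([220, 0, 0]) cube([220, 880, 360]);
translate([440, 0, 0]) cube([220, 880, 540]);
translate([660, 0, 0]) cube([220, 880, 720]);
translate([880, 0, 0]) cube([220, 880, 900]);
translate([1100, 0, 0]) cube([220, 880, 1080]);
translate([1320, 0, 0]) cube([220, 880, 1260]);


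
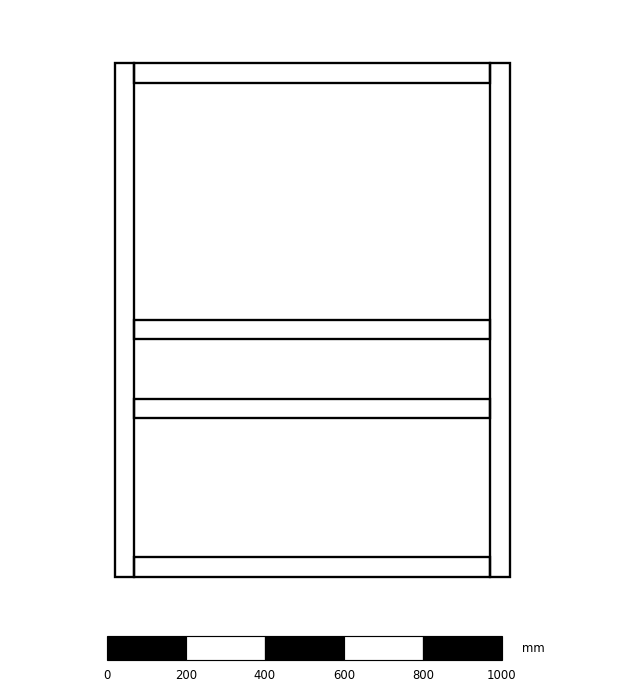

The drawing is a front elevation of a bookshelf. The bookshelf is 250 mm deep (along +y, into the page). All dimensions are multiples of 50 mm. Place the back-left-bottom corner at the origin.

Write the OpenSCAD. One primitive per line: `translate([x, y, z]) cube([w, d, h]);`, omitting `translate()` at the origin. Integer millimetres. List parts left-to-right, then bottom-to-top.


cube([50, 250, 1300]);
translate([50, 0, 0]) cube([900, 250, 50]);
translate([50, 0, 400]) cube([900, 250, 50]);
translate([50, 0, 600]) cube([900, 250, 50]);
translate([50, 0, 1250]) cube([900, 250, 50]);
translate([950, 0, 0]) cube([50, 250, 1300]);
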